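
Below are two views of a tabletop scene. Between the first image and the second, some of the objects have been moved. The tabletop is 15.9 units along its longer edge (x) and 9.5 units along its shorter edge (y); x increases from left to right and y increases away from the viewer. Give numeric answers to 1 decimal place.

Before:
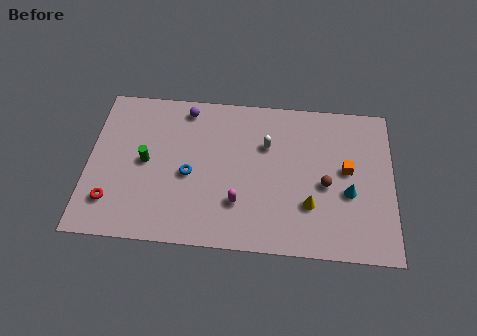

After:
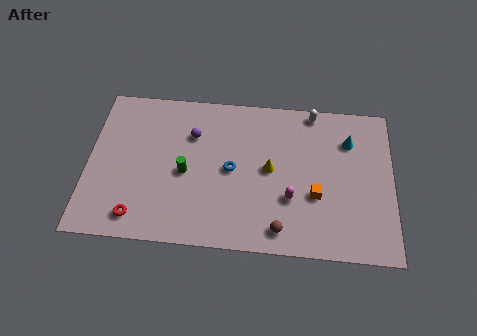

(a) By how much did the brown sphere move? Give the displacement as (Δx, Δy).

(-2.3, -2.9)

The brown sphere started near (12.4, 4.2) and ended near (10.1, 1.3).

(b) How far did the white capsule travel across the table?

3.3

The white capsule was near (9.3, 6.4) before and (11.7, 8.7) after, so it travelled √(2.4² + 2.3²) ≈ 3.3 units.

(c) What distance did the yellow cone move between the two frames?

2.9

The yellow cone moved from about (11.6, 2.9) to (9.5, 4.9), a distance of √(2.1² + 2.0²) ≈ 2.9.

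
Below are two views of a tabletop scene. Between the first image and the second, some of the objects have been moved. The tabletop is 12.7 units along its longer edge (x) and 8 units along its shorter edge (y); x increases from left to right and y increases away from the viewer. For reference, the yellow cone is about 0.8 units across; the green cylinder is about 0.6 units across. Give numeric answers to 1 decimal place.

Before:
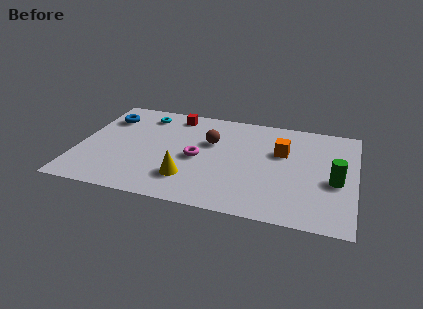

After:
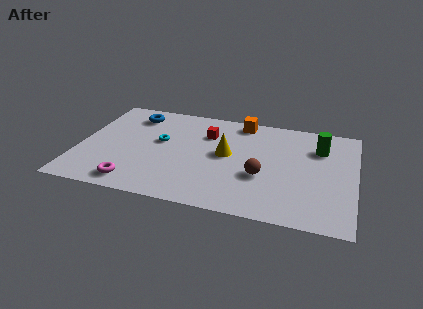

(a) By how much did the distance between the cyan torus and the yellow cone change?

-2.1

They were about 5.2 units apart before and 3.1 after — 2.1 units closer together.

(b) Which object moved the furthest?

the magenta torus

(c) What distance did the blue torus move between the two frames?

1.3

The blue torus was near (1.1, 6.0) before and (2.3, 6.5) after, so it travelled √(1.2² + 0.5²) ≈ 1.3 units.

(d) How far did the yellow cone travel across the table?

2.8

From (5.2, 2.0) to (6.8, 4.3), the yellow cone covered √(1.6² + 2.3²) ≈ 2.8 units.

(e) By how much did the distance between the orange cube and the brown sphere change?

+1.0

They were about 3.3 units apart before and 4.3 after — 1.0 units further apart.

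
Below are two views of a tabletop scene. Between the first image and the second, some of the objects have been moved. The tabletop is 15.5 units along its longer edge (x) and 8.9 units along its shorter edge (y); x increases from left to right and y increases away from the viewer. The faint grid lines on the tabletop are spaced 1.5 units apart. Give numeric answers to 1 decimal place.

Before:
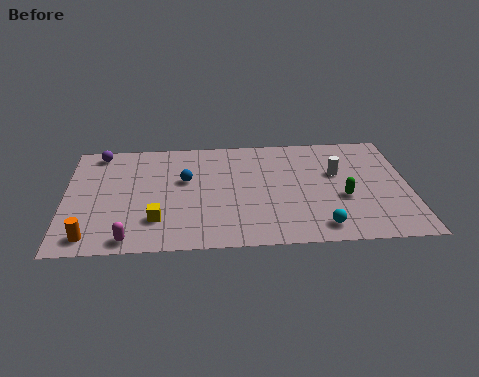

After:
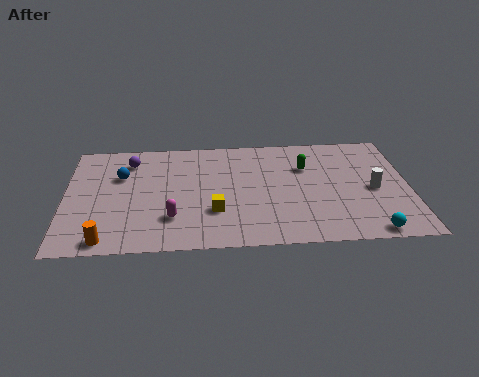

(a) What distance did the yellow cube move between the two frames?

2.6

The yellow cube moved from about (4.1, 2.3) to (6.7, 2.8), a distance of √(2.6² + 0.5²) ≈ 2.6.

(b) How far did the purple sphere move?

1.6

The purple sphere was near (1.5, 7.9) before and (2.9, 7.1) after, so it travelled √(1.4² + 0.8²) ≈ 1.6 units.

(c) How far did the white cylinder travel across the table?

2.1

From (12.3, 5.5) to (13.9, 4.1), the white cylinder covered √(1.6² + 1.4²) ≈ 2.1 units.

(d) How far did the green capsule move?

3.1

The green capsule was near (12.5, 3.5) before and (10.9, 6.1) after, so it travelled √(1.6² + 2.6²) ≈ 3.1 units.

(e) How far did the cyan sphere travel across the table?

2.3

The cyan sphere was near (11.4, 1.3) before and (13.6, 0.8) after, so it travelled √(2.2² + 0.5²) ≈ 2.3 units.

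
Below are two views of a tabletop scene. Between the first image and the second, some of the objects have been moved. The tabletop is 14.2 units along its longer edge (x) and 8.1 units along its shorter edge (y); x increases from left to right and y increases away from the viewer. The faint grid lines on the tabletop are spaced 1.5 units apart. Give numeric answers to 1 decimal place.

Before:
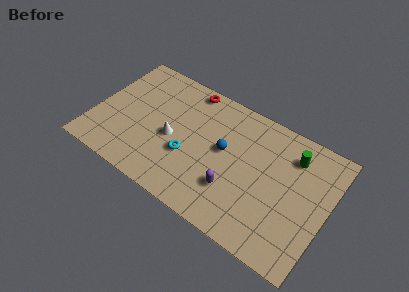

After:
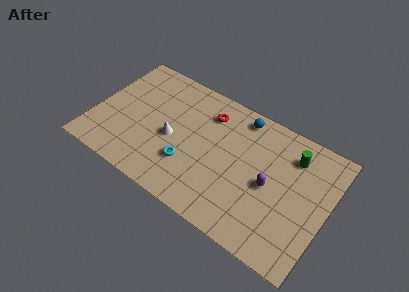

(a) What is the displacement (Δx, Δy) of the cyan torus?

(0.1, -0.5)

From the two frames, the cyan torus sits at roughly (5.9, 3.0) before and (6.0, 2.5) after.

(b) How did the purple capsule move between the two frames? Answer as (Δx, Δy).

(2.0, 1.4)

From the two frames, the purple capsule sits at roughly (8.8, 2.4) before and (10.8, 3.8) after.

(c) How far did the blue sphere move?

2.7

The blue sphere was near (7.9, 4.5) before and (8.5, 7.1) after, so it travelled √(0.6² + 2.6²) ≈ 2.7 units.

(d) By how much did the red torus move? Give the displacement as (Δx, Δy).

(1.4, -1.0)

From the two frames, the red torus sits at roughly (5.2, 7.3) before and (6.6, 6.3) after.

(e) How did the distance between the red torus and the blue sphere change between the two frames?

-1.8

Before: roughly 3.9 units apart; after: 2.1. That's 1.8 units closer together.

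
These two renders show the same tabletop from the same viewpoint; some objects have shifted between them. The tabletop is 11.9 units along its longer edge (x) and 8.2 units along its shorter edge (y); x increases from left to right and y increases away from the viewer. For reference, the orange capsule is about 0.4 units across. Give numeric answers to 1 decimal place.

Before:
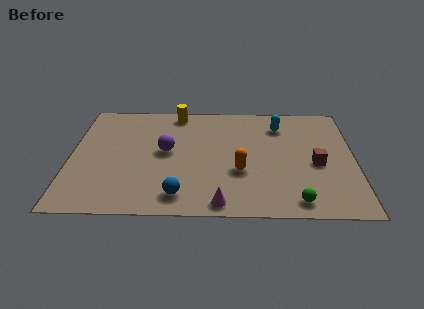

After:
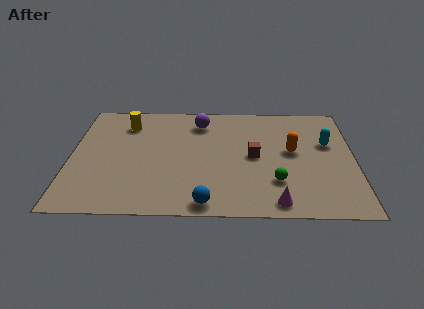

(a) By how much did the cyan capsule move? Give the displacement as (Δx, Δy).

(2.0, -1.3)

From the two frames, the cyan capsule sits at roughly (8.8, 6.4) before and (10.8, 5.1) after.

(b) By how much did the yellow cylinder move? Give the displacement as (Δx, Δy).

(-2.1, -0.9)

The yellow cylinder was at about (4.4, 7.3) and moved to about (2.3, 6.4).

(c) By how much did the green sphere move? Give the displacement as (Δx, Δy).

(-0.8, 1.3)

The green sphere was at about (9.4, 1.0) and moved to about (8.6, 2.3).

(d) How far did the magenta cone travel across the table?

2.3

From (6.3, 0.8) to (8.6, 0.9), the magenta cone covered √(2.3² + 0.1²) ≈ 2.3 units.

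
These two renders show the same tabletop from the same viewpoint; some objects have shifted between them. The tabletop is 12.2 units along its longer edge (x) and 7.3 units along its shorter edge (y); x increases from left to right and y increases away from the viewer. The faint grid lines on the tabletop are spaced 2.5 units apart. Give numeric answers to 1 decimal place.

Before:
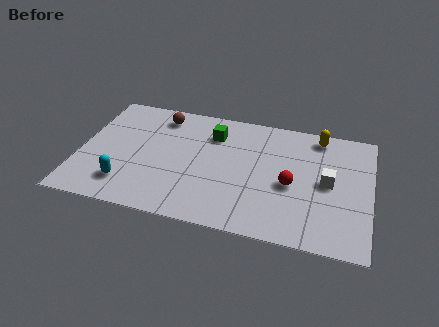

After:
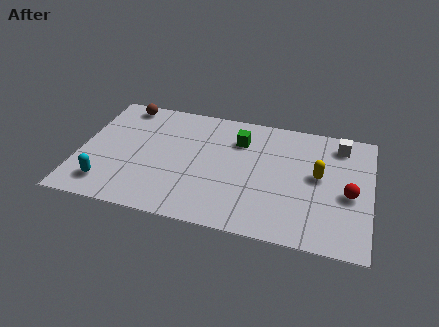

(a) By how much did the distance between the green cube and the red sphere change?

+1.1

Before: roughly 4.1 units apart; after: 5.2. That's 1.1 units further apart.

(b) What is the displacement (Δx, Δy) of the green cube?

(1.1, -0.1)

From the two frames, the green cube sits at roughly (5.5, 5.5) before and (6.6, 5.4) after.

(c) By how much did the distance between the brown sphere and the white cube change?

+1.6

The distance was about 7.6 in the first image and 9.2 in the second, so they moved 1.6 units further apart.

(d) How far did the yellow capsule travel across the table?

2.4

From (9.9, 6.4) to (10.0, 4.0), the yellow capsule covered √(0.1² + 2.4²) ≈ 2.4 units.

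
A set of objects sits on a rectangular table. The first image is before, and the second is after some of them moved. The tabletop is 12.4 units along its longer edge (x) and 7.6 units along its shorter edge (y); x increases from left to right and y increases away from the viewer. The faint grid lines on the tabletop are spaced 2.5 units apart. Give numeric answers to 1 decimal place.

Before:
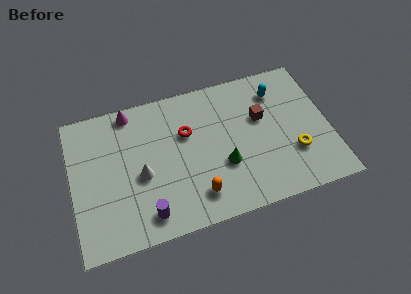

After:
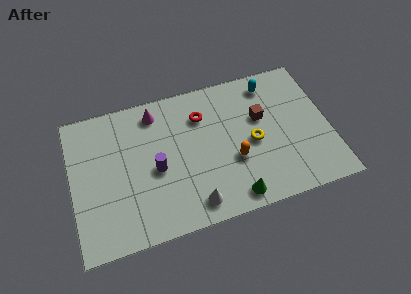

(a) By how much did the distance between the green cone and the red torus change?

+2.1

The distance was about 2.7 in the first image and 4.8 in the second, so they moved 2.1 units further apart.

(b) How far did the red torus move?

1.1

From (5.6, 4.9) to (6.4, 5.6), the red torus covered √(0.8² + 0.7²) ≈ 1.1 units.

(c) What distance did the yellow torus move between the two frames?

2.2

The yellow torus was near (10.6, 2.4) before and (8.7, 3.5) after, so it travelled √(1.9² + 1.1²) ≈ 2.2 units.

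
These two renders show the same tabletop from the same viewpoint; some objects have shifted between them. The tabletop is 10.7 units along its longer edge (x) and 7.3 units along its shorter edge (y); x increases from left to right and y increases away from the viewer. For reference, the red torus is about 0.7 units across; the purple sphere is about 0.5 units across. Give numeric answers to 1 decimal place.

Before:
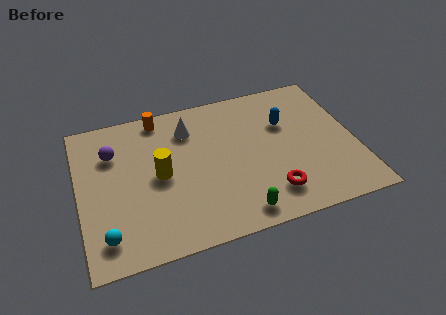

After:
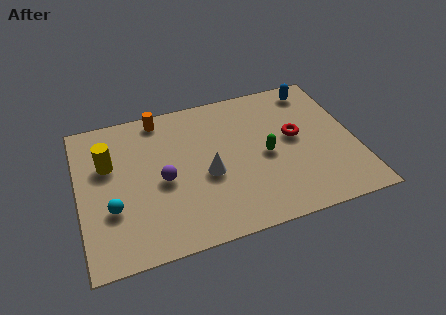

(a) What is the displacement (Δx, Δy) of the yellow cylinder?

(-1.9, 1.1)

The yellow cylinder started near (3.1, 3.6) and ended near (1.2, 4.7).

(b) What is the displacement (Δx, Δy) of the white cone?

(0.5, -2.5)

The white cone was at about (4.4, 5.6) and moved to about (4.9, 3.1).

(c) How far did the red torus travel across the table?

2.8

The red torus moved from about (7.2, 1.5) to (8.4, 4.0), a distance of √(1.2² + 2.5²) ≈ 2.8.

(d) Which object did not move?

the orange cylinder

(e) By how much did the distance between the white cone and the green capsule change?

-2.6

Before: roughly 4.9 units apart; after: 2.3. That's 2.6 units closer together.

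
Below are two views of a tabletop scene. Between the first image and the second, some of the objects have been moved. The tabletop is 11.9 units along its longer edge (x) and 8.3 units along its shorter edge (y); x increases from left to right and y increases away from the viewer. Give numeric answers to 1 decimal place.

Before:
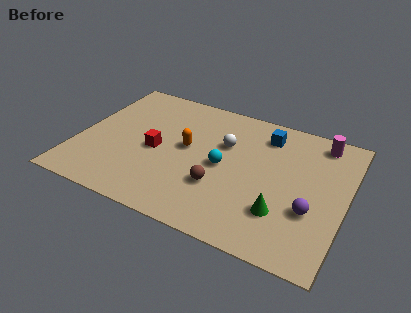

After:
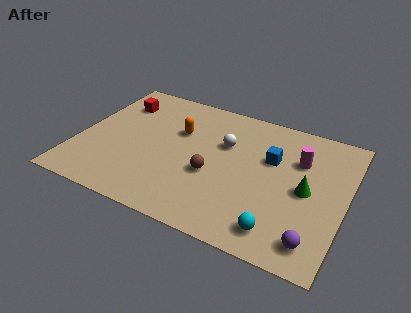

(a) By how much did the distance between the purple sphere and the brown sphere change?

+1.1

Before: roughly 4.0 units apart; after: 5.1. That's 1.1 units further apart.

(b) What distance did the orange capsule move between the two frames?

1.0

From (4.8, 4.5) to (4.3, 5.4), the orange capsule covered √(0.5² + 0.9²) ≈ 1.0 units.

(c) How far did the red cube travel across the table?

3.3

The red cube was near (3.5, 3.8) before and (1.4, 6.3) after, so it travelled √(2.1² + 2.5²) ≈ 3.3 units.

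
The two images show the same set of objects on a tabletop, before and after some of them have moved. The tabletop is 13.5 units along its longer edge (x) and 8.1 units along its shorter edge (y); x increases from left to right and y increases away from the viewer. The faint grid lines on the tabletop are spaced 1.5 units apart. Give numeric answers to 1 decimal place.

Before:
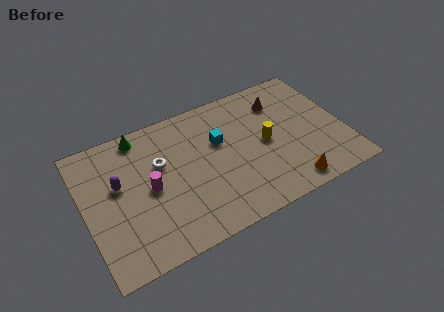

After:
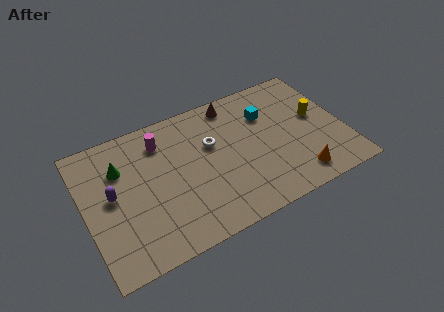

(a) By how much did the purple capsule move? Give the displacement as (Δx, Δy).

(-0.4, -0.5)

The purple capsule started near (1.8, 4.8) and ended near (1.4, 4.3).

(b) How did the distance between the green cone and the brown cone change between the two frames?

-1.1

The distance was about 7.4 in the first image and 6.3 in the second, so they moved 1.1 units closer together.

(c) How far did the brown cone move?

2.6

From (10.5, 6.2) to (8.1, 7.1), the brown cone covered √(2.4² + 0.9²) ≈ 2.6 units.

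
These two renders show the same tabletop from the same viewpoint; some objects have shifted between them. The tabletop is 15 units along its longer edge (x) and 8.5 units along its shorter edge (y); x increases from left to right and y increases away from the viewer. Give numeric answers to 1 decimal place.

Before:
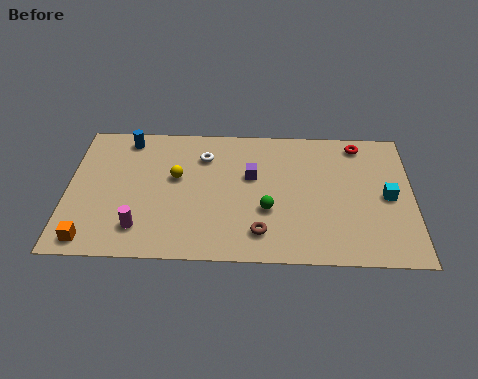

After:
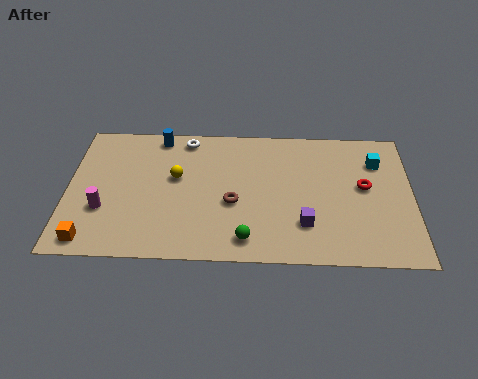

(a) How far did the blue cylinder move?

1.4

From (2.5, 7.4) to (3.9, 7.6), the blue cylinder covered √(1.4² + 0.2²) ≈ 1.4 units.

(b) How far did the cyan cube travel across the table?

2.2

The cyan cube moved from about (13.9, 4.1) to (13.5, 6.3), a distance of √(0.4² + 2.2²) ≈ 2.2.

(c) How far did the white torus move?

1.4

The white torus moved from about (5.9, 6.4) to (5.1, 7.5), a distance of √(0.8² + 1.1²) ≈ 1.4.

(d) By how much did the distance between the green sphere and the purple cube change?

+0.5

They were about 2.2 units apart before and 2.7 after — 0.5 units further apart.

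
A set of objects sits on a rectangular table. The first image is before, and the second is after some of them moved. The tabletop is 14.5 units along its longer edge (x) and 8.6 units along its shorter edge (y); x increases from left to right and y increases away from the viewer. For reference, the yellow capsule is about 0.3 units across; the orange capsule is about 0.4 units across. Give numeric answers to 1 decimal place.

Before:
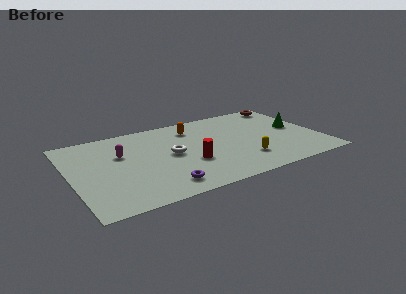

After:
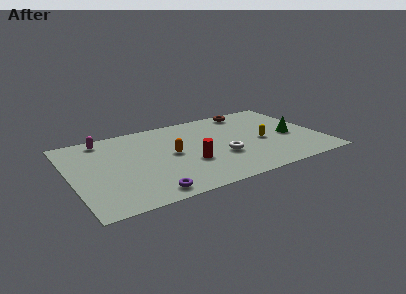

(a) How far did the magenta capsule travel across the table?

2.2

The magenta capsule moved from about (3.0, 5.5) to (2.2, 7.5), a distance of √(0.8² + 2.0²) ≈ 2.2.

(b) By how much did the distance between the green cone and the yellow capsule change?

-2.5

They were about 4.2 units apart before and 1.7 after — 2.5 units closer together.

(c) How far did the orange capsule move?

2.9

From (7.4, 6.8) to (5.8, 4.4), the orange capsule covered √(1.6² + 2.4²) ≈ 2.9 units.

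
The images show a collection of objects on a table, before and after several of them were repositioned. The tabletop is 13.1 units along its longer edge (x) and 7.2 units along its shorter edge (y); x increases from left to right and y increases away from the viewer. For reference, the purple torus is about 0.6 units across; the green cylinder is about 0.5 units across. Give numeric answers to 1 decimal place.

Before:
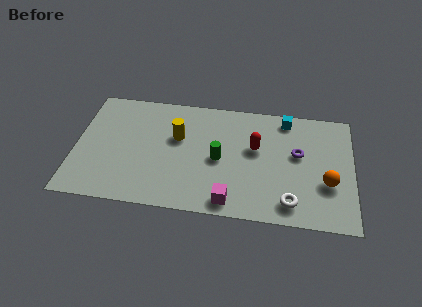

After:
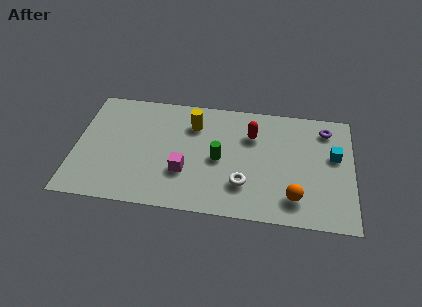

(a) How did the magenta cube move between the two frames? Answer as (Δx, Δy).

(-2.2, 1.5)

From the two frames, the magenta cube sits at roughly (7.4, 0.9) before and (5.2, 2.4) after.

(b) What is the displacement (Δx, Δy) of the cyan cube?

(2.3, -2.0)

The cyan cube was at about (9.9, 6.3) and moved to about (12.2, 4.3).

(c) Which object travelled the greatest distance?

the cyan cube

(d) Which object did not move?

the green cylinder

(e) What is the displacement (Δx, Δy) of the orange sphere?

(-1.5, -1.1)

From the two frames, the orange sphere sits at roughly (11.9, 2.6) before and (10.4, 1.5) after.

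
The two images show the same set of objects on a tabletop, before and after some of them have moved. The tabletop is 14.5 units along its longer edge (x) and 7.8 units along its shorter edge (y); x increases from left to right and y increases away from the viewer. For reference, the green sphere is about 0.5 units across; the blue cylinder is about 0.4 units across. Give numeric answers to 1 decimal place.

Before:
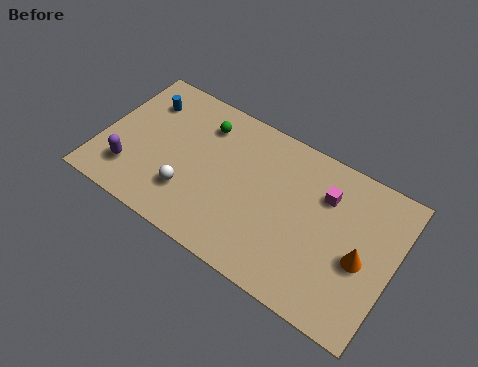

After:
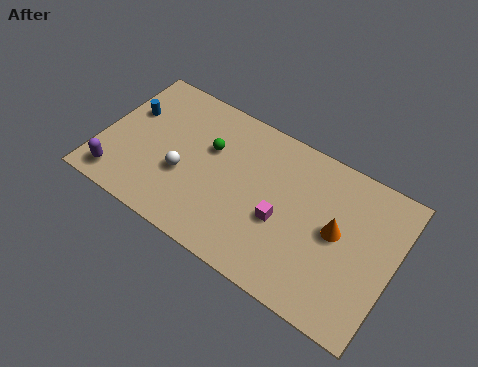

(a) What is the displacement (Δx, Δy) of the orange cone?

(-1.3, 0.7)

The orange cone started near (13.0, 3.4) and ended near (11.7, 4.1).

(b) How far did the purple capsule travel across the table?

0.9

From (1.7, 1.9) to (1.2, 1.2), the purple capsule covered √(0.5² + 0.7²) ≈ 0.9 units.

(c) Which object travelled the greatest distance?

the magenta cube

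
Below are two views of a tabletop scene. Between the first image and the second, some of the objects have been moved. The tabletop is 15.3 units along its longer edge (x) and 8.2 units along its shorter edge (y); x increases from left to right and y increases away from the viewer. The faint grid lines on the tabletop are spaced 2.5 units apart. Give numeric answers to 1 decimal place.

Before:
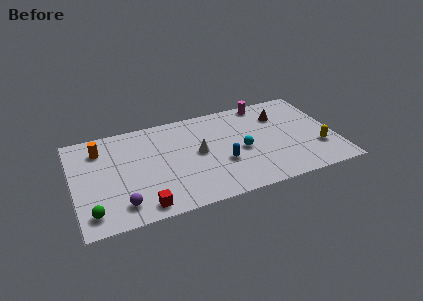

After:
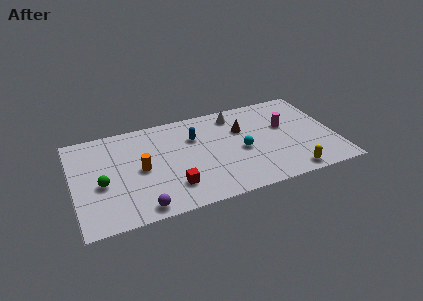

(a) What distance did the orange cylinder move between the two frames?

3.3

The orange cylinder was near (1.7, 6.4) before and (3.9, 4.0) after, so it travelled √(2.2² + 2.4²) ≈ 3.3 units.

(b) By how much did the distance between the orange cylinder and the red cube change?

-3.2

Before: roughly 5.8 units apart; after: 2.6. That's 3.2 units closer together.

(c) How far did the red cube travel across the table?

2.1

The red cube moved from about (3.8, 1.0) to (5.6, 2.0), a distance of √(1.8² + 1.0²) ≈ 2.1.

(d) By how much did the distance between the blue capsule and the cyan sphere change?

+1.9

The distance was about 1.4 in the first image and 3.3 in the second, so they moved 1.9 units further apart.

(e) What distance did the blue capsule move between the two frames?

3.0

The blue capsule moved from about (8.6, 3.0) to (7.2, 5.7), a distance of √(1.4² + 2.7²) ≈ 3.0.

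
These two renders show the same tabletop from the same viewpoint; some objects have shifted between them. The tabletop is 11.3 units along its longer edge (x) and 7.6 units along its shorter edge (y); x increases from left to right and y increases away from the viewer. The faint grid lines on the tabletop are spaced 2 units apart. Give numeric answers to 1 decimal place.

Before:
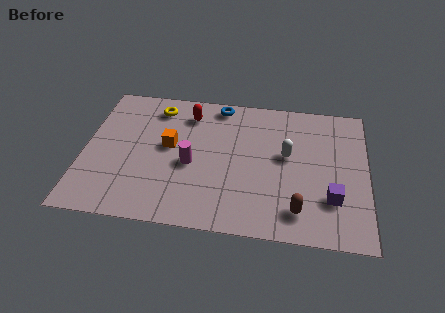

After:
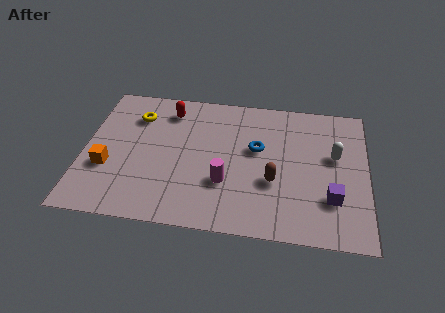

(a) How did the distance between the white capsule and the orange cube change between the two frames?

+4.5

Before: roughly 4.7 units apart; after: 9.2. That's 4.5 units further apart.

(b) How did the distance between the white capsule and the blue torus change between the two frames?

-0.7

They were about 3.8 units apart before and 3.1 after — 0.7 units closer together.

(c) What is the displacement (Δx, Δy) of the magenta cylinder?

(1.4, -0.8)

From the two frames, the magenta cylinder sits at roughly (4.3, 3.3) before and (5.7, 2.5) after.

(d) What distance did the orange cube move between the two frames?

2.8

The orange cube moved from about (3.4, 4.2) to (1.0, 2.7), a distance of √(2.4² + 1.5²) ≈ 2.8.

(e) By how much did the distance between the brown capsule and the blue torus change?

-4.5

Before: roughly 6.3 units apart; after: 1.8. That's 4.5 units closer together.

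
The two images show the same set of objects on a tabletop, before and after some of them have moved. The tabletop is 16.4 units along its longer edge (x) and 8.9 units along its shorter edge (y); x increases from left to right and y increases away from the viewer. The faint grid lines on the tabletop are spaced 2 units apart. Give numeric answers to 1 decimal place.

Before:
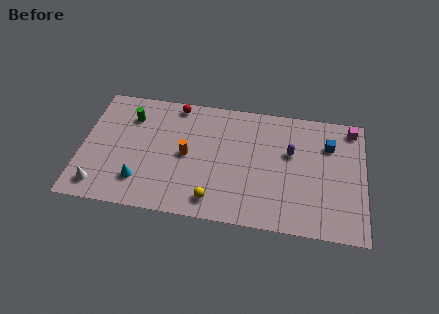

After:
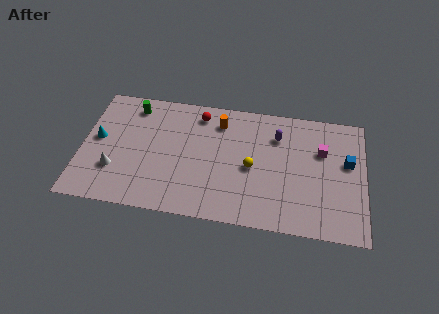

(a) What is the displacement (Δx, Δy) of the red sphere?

(1.4, -0.5)

From the two frames, the red sphere sits at roughly (5.3, 8.0) before and (6.7, 7.5) after.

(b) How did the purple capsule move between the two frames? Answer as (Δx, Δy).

(-0.8, 1.1)

The purple capsule started near (12.1, 5.5) and ended near (11.3, 6.6).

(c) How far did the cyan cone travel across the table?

3.7

From (3.5, 2.1) to (0.9, 4.8), the cyan cone covered √(2.6² + 2.7²) ≈ 3.7 units.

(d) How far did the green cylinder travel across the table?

0.8

The green cylinder moved from about (2.7, 6.7) to (2.8, 7.5), a distance of √(0.1² + 0.8²) ≈ 0.8.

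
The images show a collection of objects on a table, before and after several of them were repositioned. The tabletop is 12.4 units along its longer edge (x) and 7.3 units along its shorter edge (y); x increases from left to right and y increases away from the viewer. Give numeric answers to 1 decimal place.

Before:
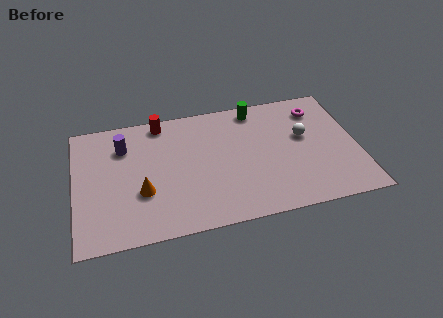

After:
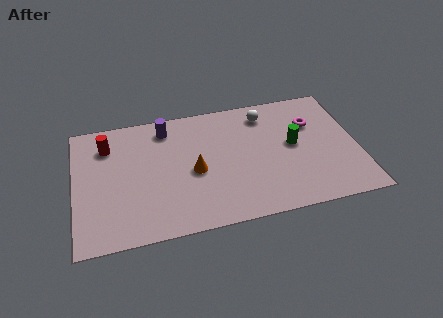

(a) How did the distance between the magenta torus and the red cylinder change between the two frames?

+2.1

They were about 6.9 units apart before and 9.0 after — 2.1 units further apart.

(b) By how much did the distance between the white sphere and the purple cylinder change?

-3.6

Before: roughly 8.0 units apart; after: 4.4. That's 3.6 units closer together.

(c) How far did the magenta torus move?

0.9

From (10.8, 5.8) to (10.5, 5.0), the magenta torus covered √(0.3² + 0.8²) ≈ 0.9 units.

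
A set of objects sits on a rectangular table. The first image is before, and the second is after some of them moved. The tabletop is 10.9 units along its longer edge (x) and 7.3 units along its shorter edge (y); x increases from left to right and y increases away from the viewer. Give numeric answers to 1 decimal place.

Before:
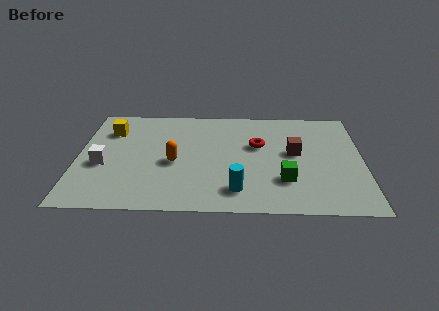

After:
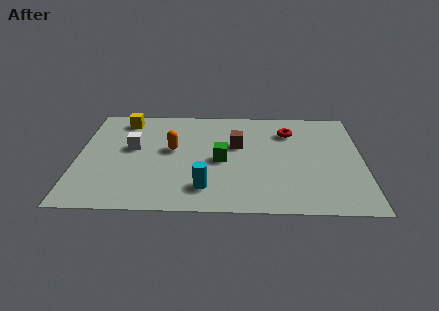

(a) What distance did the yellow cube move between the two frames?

0.9

The yellow cube was near (1.2, 5.4) before and (1.7, 6.2) after, so it travelled √(0.5² + 0.8²) ≈ 0.9 units.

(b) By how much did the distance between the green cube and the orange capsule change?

-2.3

They were about 4.3 units apart before and 2.0 after — 2.3 units closer together.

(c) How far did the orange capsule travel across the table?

0.9

The orange capsule was near (3.7, 3.2) before and (3.6, 4.1) after, so it travelled √(0.1² + 0.9²) ≈ 0.9 units.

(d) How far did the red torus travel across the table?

1.6

The red torus was near (6.9, 4.5) before and (8.1, 5.5) after, so it travelled √(1.2² + 1.0²) ≈ 1.6 units.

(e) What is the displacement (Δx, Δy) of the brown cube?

(-2.2, 0.5)

The brown cube was at about (8.3, 4.0) and moved to about (6.1, 4.5).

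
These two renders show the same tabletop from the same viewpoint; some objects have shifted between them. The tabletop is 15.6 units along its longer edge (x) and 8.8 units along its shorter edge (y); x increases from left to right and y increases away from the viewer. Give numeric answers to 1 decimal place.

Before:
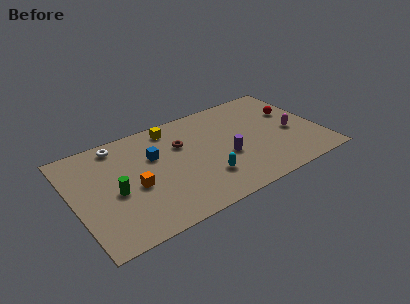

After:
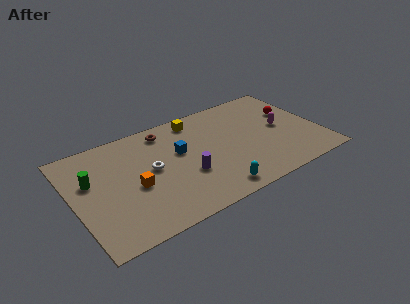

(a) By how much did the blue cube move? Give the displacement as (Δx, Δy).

(1.6, -0.4)

The blue cube was at about (5.2, 5.7) and moved to about (6.8, 5.3).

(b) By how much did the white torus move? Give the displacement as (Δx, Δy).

(1.7, -3.0)

The white torus was at about (3.2, 7.7) and moved to about (4.9, 4.7).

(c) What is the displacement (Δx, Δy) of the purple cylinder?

(-2.6, -0.3)

The purple cylinder was at about (9.5, 3.5) and moved to about (6.9, 3.2).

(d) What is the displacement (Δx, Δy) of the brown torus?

(-0.8, 1.6)

The brown torus started near (7.0, 5.9) and ended near (6.2, 7.5).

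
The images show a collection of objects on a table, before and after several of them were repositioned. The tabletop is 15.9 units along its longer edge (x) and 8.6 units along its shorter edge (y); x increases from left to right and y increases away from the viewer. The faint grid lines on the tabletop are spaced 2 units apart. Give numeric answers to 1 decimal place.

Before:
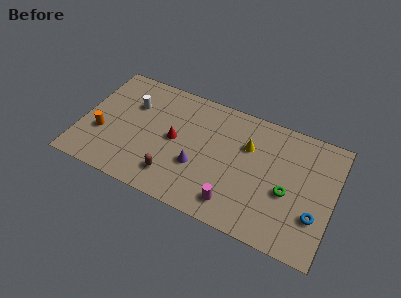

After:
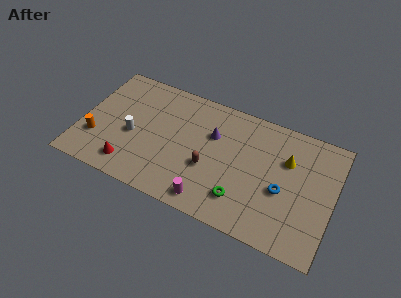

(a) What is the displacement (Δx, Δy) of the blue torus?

(-2.1, 0.9)

The blue torus was at about (14.9, 2.7) and moved to about (12.8, 3.6).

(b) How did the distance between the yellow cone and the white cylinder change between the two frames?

+2.4

They were about 7.4 units apart before and 9.8 after — 2.4 units further apart.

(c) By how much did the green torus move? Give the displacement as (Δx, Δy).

(-2.7, -1.6)

The green torus was at about (13.1, 3.6) and moved to about (10.4, 2.0).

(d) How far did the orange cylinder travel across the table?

0.6

The orange cylinder was near (1.4, 3.1) before and (1.1, 2.6) after, so it travelled √(0.3² + 0.5²) ≈ 0.6 units.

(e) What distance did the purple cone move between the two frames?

2.7

The purple cone moved from about (7.5, 3.1) to (8.2, 5.7), a distance of √(0.7² + 2.6²) ≈ 2.7.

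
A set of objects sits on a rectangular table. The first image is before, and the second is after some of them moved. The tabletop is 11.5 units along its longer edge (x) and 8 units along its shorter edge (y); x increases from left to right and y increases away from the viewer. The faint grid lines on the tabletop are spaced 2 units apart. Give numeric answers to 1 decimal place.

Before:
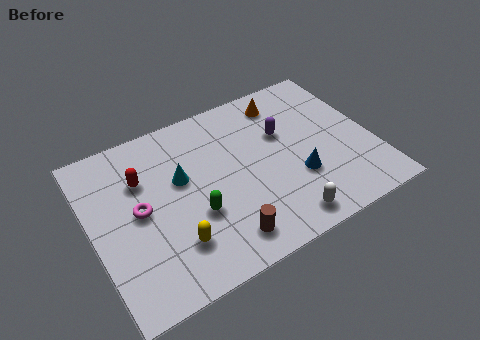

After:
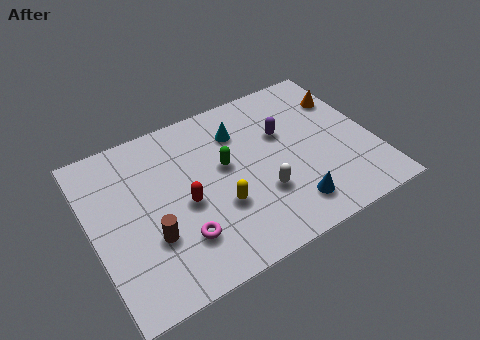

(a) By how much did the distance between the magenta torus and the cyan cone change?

+3.0

They were about 1.9 units apart before and 4.9 after — 3.0 units further apart.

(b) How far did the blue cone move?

1.3

From (8.2, 2.7) to (7.7, 1.5), the blue cone covered √(0.5² + 1.2²) ≈ 1.3 units.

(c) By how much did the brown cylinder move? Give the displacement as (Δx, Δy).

(-2.7, 1.4)

The brown cylinder started near (4.9, 1.3) and ended near (2.2, 2.7).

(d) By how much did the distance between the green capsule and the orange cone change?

-0.4

They were about 5.7 units apart before and 5.3 after — 0.4 units closer together.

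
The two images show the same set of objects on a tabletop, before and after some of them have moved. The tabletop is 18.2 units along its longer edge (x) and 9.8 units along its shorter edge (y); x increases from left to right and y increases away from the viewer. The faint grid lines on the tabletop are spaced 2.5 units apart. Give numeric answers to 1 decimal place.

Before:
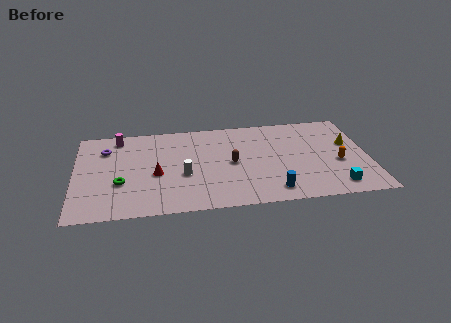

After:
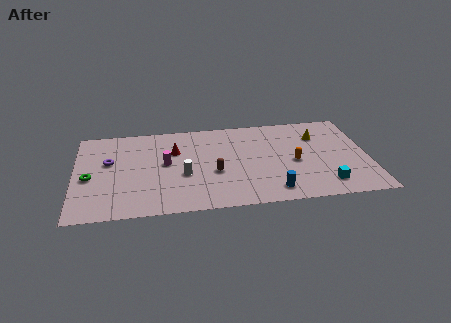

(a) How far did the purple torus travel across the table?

1.4

The purple torus was near (1.9, 7.3) before and (2.1, 5.9) after, so it travelled √(0.2² + 1.4²) ≈ 1.4 units.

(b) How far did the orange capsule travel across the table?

2.7

The orange capsule moved from about (16.3, 4.0) to (13.6, 4.4), a distance of √(2.7² + 0.4²) ≈ 2.7.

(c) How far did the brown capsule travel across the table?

1.4

From (9.7, 4.8) to (8.6, 3.9), the brown capsule covered √(1.1² + 0.9²) ≈ 1.4 units.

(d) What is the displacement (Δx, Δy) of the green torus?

(-1.9, 0.8)

The green torus started near (2.8, 3.5) and ended near (0.9, 4.3).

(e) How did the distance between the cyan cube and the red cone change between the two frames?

-0.9

Before: roughly 11.3 units apart; after: 10.4. That's 0.9 units closer together.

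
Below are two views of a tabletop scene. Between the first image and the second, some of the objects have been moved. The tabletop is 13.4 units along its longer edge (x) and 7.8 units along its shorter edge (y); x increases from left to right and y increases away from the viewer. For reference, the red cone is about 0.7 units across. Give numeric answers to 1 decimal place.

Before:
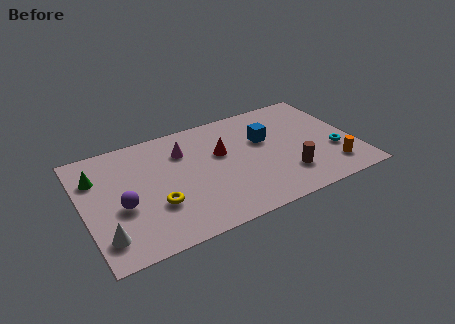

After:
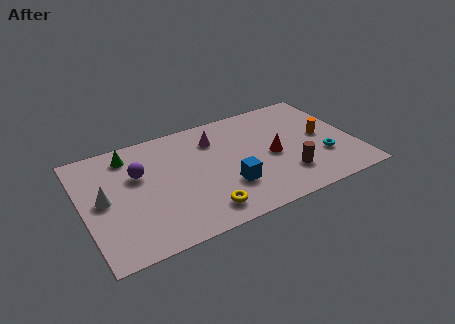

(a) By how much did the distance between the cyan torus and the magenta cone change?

-1.8

The distance was about 7.8 in the first image and 6.0 in the second, so they moved 1.8 units closer together.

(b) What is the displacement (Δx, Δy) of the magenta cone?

(1.6, 0.2)

The magenta cone started near (5.1, 5.7) and ended near (6.7, 5.9).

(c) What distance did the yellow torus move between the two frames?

2.5

The yellow torus moved from about (3.4, 2.6) to (5.5, 1.3), a distance of √(2.1² + 1.3²) ≈ 2.5.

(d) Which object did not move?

the brown cylinder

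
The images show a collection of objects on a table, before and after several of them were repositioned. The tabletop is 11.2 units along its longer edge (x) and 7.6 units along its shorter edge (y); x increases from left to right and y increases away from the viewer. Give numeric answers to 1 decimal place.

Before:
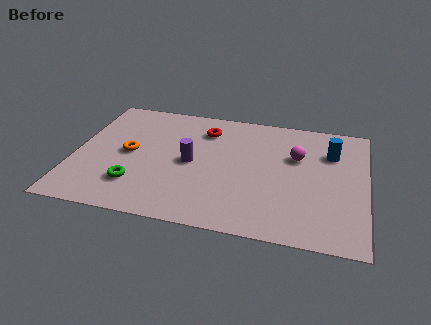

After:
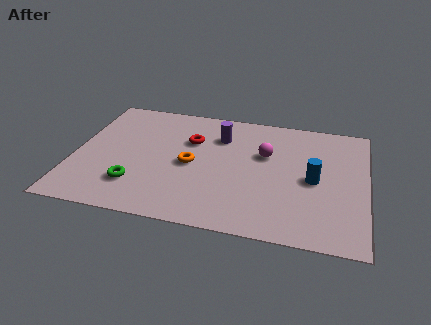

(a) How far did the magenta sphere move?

1.2

The magenta sphere moved from about (8.5, 4.9) to (7.3, 4.8), a distance of √(1.2² + 0.1²) ≈ 1.2.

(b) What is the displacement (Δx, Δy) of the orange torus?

(2.4, -0.2)

From the two frames, the orange torus sits at roughly (2.1, 3.8) before and (4.5, 3.6) after.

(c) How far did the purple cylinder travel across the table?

2.1

From (4.5, 3.7) to (5.5, 5.6), the purple cylinder covered √(1.0² + 1.9²) ≈ 2.1 units.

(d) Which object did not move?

the green torus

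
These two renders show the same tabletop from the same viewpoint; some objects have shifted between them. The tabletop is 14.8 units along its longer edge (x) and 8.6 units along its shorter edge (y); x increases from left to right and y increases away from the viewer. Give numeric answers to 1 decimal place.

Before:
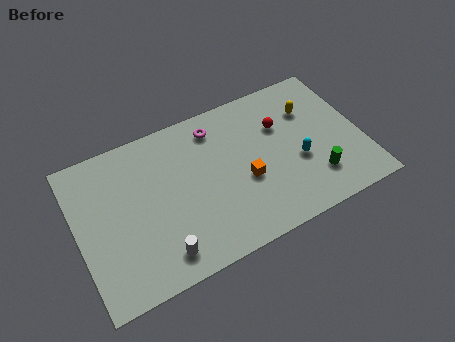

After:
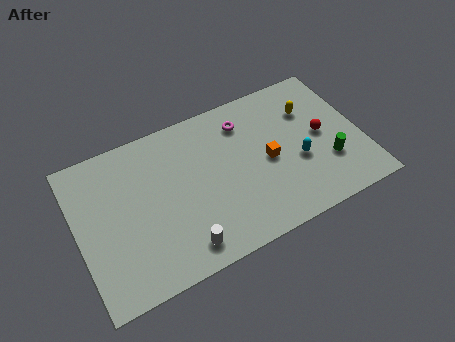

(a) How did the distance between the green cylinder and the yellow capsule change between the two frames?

-0.6

The distance was about 4.0 in the first image and 3.4 in the second, so they moved 0.6 units closer together.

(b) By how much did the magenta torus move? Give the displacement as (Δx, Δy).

(1.5, -0.3)

From the two frames, the magenta torus sits at roughly (7.5, 7.1) before and (9.0, 6.8) after.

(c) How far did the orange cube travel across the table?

1.4

The orange cube was near (8.6, 3.5) before and (9.9, 4.1) after, so it travelled √(1.3² + 0.6²) ≈ 1.4 units.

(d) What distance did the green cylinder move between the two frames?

1.0

The green cylinder was near (12.1, 2.1) before and (12.9, 2.7) after, so it travelled √(0.8² + 0.6²) ≈ 1.0 units.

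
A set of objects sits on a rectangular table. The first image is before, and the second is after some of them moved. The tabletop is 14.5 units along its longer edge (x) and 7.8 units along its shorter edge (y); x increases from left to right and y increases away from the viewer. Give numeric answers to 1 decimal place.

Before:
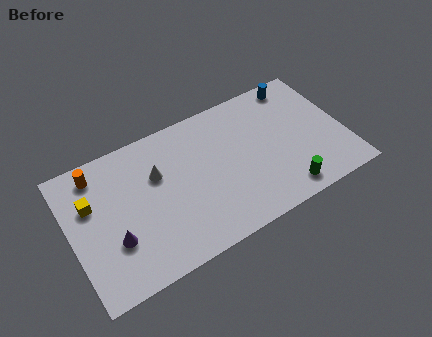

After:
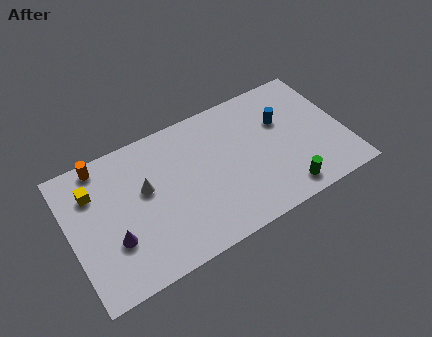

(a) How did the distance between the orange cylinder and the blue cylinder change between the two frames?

-1.2

The distance was about 10.8 in the first image and 9.6 in the second, so they moved 1.2 units closer together.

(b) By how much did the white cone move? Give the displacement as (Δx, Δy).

(-0.7, -0.5)

The white cone was at about (4.7, 5.1) and moved to about (4.0, 4.6).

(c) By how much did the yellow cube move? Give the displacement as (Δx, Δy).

(0.2, 0.6)

The yellow cube started near (1.2, 5.1) and ended near (1.4, 5.7).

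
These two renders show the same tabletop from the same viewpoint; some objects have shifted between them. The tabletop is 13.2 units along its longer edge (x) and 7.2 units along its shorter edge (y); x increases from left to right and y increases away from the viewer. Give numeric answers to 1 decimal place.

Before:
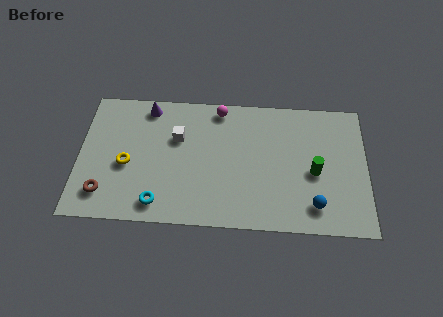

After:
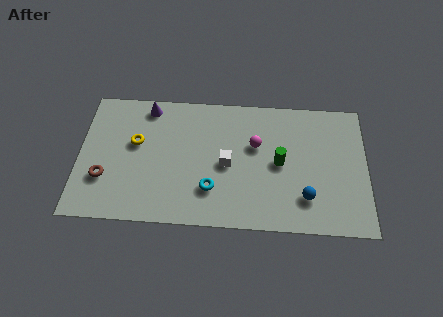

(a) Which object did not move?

the purple cone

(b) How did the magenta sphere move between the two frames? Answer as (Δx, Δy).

(1.7, -1.9)

The magenta sphere was at about (6.4, 6.4) and moved to about (8.1, 4.5).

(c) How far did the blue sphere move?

0.6

From (10.8, 1.4) to (10.4, 1.8), the blue sphere covered √(0.4² + 0.4²) ≈ 0.6 units.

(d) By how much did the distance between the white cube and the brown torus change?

+1.1

Before: roughly 4.6 units apart; after: 5.7. That's 1.1 units further apart.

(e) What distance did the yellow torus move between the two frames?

1.3

The yellow torus moved from about (2.2, 3.1) to (2.6, 4.3), a distance of √(0.4² + 1.2²) ≈ 1.3.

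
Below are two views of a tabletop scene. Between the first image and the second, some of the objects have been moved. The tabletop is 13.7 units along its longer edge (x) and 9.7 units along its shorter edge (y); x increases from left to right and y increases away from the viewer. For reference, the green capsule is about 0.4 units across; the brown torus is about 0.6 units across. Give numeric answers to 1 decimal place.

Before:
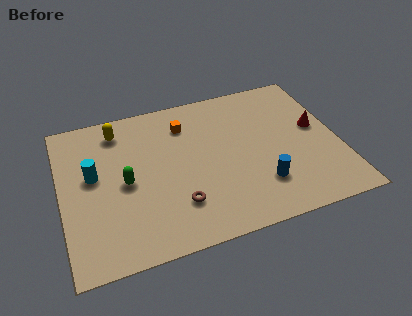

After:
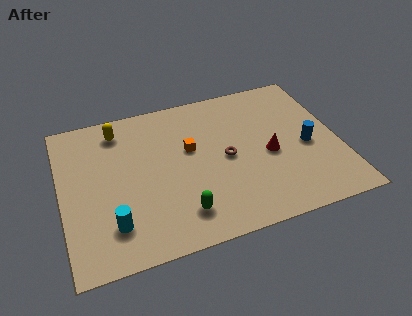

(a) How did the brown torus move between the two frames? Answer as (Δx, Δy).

(2.6, 2.2)

From the two frames, the brown torus sits at roughly (5.5, 2.5) before and (8.1, 4.7) after.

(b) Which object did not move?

the yellow capsule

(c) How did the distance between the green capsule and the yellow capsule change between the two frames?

+3.2

Before: roughly 3.5 units apart; after: 6.7. That's 3.2 units further apart.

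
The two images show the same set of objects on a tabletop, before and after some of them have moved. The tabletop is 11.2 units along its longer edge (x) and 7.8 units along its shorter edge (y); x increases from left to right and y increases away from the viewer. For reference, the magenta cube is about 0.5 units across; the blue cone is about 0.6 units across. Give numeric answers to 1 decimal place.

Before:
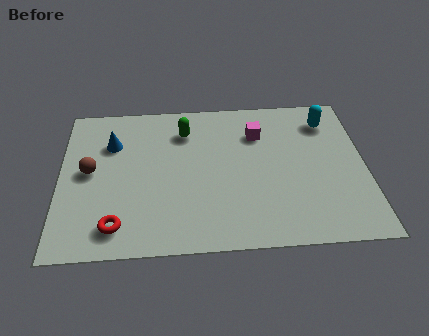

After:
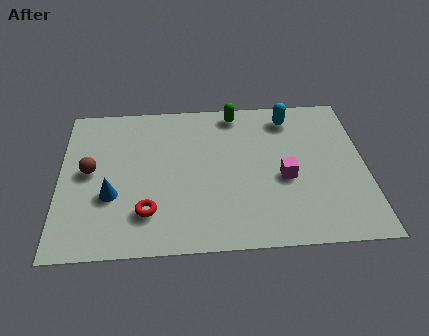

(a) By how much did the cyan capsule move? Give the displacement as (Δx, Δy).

(-1.4, 0.3)

The cyan capsule started near (9.9, 6.2) and ended near (8.5, 6.5).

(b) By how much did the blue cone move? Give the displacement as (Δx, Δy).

(0.0, -2.7)

From the two frames, the blue cone sits at roughly (1.9, 5.5) before and (1.9, 2.8) after.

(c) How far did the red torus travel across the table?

1.3

From (2.1, 1.3) to (3.2, 1.9), the red torus covered √(1.1² + 0.6²) ≈ 1.3 units.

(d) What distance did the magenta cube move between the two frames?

2.6

The magenta cube moved from about (7.3, 5.7) to (8.2, 3.3), a distance of √(0.9² + 2.4²) ≈ 2.6.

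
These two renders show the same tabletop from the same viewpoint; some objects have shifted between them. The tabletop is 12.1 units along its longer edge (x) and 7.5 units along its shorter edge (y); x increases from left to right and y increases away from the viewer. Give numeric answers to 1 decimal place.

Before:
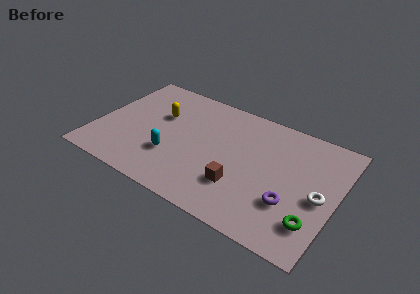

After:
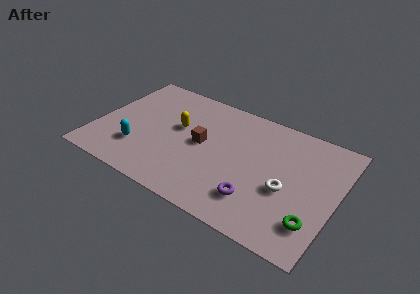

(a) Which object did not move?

the green torus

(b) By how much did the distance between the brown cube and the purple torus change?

+1.2

Before: roughly 2.5 units apart; after: 3.7. That's 1.2 units further apart.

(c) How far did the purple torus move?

1.7

The purple torus was near (10.0, 2.4) before and (8.4, 1.8) after, so it travelled √(1.6² + 0.6²) ≈ 1.7 units.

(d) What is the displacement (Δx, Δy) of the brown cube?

(-2.2, 1.7)

The brown cube was at about (7.5, 2.2) and moved to about (5.3, 3.9).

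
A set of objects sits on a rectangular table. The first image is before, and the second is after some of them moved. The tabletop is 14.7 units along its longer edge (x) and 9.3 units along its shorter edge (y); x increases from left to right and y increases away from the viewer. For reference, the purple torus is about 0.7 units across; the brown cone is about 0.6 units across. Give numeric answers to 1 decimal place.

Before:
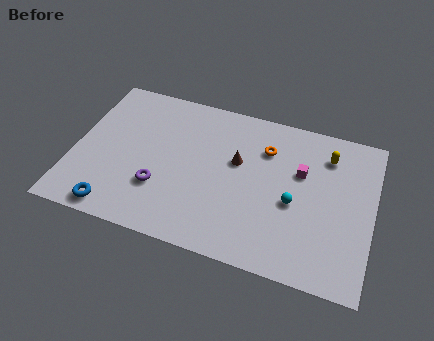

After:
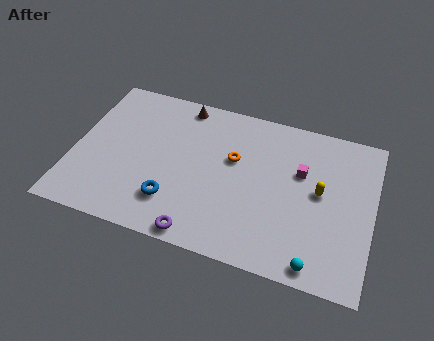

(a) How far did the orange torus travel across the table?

1.9

The orange torus was near (9.3, 6.8) before and (7.8, 5.7) after, so it travelled √(1.5² + 1.1²) ≈ 1.9 units.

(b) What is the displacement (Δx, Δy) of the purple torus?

(2.2, -2.1)

The purple torus started near (4.4, 2.9) and ended near (6.6, 0.8).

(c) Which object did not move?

the magenta cube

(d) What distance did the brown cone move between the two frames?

4.0

From (8.0, 5.6) to (5.0, 8.3), the brown cone covered √(3.0² + 2.7²) ≈ 4.0 units.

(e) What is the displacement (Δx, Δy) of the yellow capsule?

(-0.2, -2.3)

The yellow capsule was at about (12.3, 7.3) and moved to about (12.1, 5.0).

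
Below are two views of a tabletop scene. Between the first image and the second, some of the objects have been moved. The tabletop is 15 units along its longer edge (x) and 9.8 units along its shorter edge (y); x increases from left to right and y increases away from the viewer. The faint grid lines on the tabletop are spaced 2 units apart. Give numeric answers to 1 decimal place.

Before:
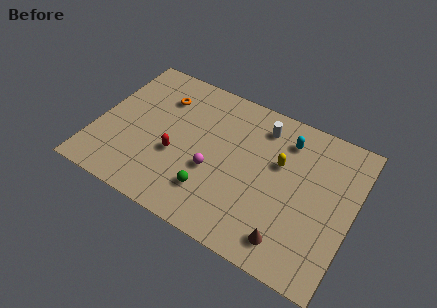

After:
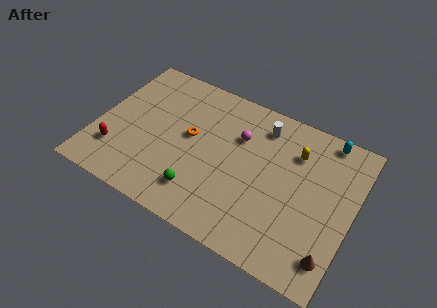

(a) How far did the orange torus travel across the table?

2.8

From (3.4, 7.3) to (5.4, 5.4), the orange torus covered √(2.0² + 1.9²) ≈ 2.8 units.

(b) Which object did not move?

the white cylinder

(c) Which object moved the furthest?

the red capsule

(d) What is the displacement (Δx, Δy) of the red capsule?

(-3.4, -1.3)

From the two frames, the red capsule sits at roughly (4.8, 3.8) before and (1.4, 2.5) after.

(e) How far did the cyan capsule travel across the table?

2.5

From (10.8, 7.8) to (13.0, 8.9), the cyan capsule covered √(2.2² + 1.1²) ≈ 2.5 units.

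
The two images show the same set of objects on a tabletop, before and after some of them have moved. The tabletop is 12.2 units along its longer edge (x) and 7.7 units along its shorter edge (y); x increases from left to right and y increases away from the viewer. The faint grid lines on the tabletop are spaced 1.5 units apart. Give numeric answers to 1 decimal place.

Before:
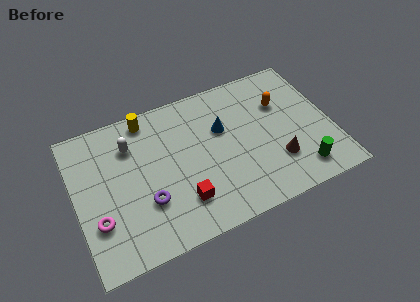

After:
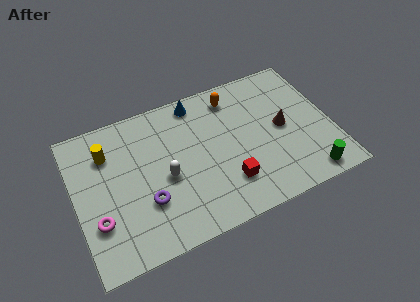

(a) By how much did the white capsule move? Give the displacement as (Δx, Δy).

(1.4, -2.3)

The white capsule started near (2.8, 5.7) and ended near (4.2, 3.4).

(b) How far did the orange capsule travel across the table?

2.5

The orange capsule was near (10.0, 5.2) before and (7.8, 6.4) after, so it travelled √(2.2² + 1.2²) ≈ 2.5 units.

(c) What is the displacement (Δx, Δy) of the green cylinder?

(0.3, -0.4)

The green cylinder was at about (10.4, 1.3) and moved to about (10.7, 0.9).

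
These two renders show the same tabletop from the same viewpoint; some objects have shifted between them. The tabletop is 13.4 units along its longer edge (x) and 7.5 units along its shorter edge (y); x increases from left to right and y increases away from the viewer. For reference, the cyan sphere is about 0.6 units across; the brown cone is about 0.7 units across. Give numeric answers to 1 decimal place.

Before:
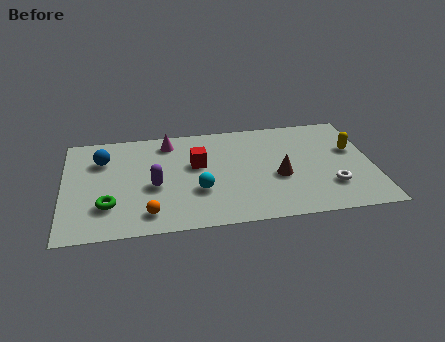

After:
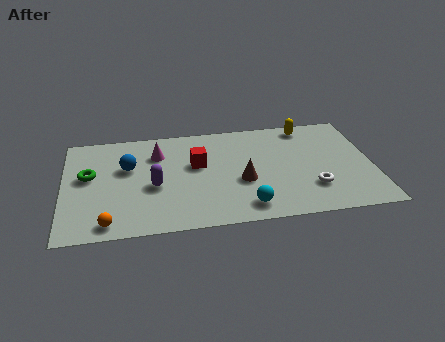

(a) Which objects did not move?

the red cube and the purple capsule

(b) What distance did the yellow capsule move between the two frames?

2.8

From (12.6, 4.6) to (10.7, 6.6), the yellow capsule covered √(1.9² + 2.0²) ≈ 2.8 units.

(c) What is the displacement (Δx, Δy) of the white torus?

(-0.8, 0.0)

The white torus started near (11.5, 2.1) and ended near (10.7, 2.1).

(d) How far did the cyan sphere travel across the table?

2.4

From (5.8, 2.6) to (7.8, 1.2), the cyan sphere covered √(2.0² + 1.4²) ≈ 2.4 units.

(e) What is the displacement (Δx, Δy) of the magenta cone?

(-0.5, -0.8)

From the two frames, the magenta cone sits at roughly (4.6, 6.3) before and (4.1, 5.5) after.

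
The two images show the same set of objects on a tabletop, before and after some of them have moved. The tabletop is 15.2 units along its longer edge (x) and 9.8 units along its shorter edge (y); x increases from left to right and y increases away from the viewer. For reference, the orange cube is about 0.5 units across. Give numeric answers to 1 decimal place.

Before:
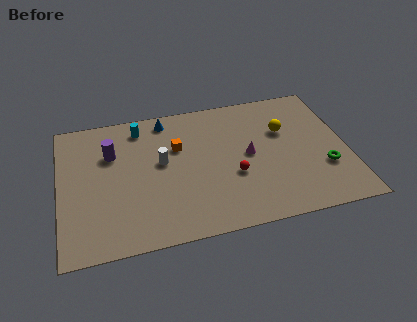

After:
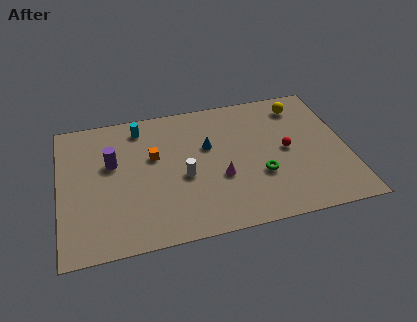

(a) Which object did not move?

the cyan cylinder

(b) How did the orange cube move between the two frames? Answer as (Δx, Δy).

(-1.3, -0.4)

From the two frames, the orange cube sits at roughly (6.3, 6.4) before and (5.0, 6.0) after.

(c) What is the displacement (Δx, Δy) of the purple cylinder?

(0.0, -0.7)

From the two frames, the purple cylinder sits at roughly (2.8, 6.7) before and (2.8, 6.0) after.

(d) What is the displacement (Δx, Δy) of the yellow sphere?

(1.0, 1.7)

The yellow sphere was at about (12.0, 6.4) and moved to about (13.0, 8.1).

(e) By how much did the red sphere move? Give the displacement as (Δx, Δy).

(2.9, 1.2)

The red sphere started near (9.1, 3.7) and ended near (12.0, 4.9).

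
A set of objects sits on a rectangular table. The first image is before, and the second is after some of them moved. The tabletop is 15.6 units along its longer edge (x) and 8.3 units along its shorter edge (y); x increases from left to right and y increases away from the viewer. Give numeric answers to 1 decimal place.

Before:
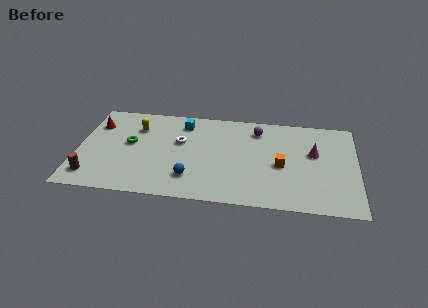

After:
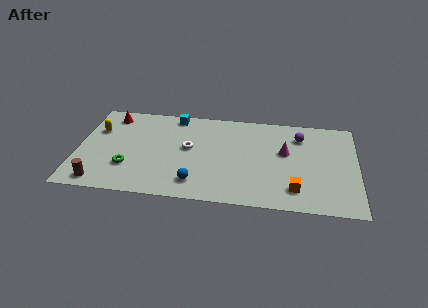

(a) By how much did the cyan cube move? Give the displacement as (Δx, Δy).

(-0.5, 0.6)

The cyan cube was at about (5.8, 6.8) and moved to about (5.3, 7.4).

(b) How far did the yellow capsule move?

2.3

The yellow capsule was near (3.2, 6.1) before and (1.0, 5.6) after, so it travelled √(2.2² + 0.5²) ≈ 2.3 units.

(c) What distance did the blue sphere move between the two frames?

0.5

The blue sphere was near (6.4, 2.0) before and (6.7, 1.6) after, so it travelled √(0.3² + 0.4²) ≈ 0.5 units.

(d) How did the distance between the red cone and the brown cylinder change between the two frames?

+1.4

They were about 4.6 units apart before and 6.0 after — 1.4 units further apart.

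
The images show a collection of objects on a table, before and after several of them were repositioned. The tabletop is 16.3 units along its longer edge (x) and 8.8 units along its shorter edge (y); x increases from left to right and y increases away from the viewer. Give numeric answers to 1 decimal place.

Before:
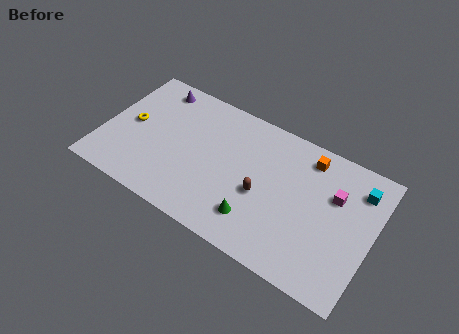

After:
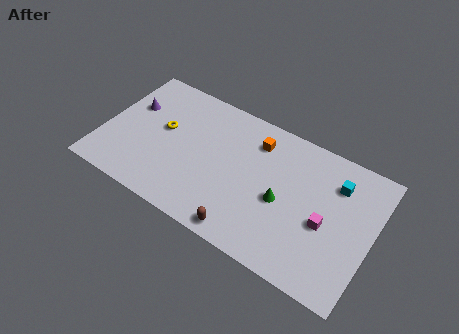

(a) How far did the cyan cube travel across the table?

1.3

From (15.2, 6.9) to (13.9, 6.6), the cyan cube covered √(1.3² + 0.3²) ≈ 1.3 units.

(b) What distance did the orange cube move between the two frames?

3.1

The orange cube was near (12.1, 7.4) before and (9.0, 6.9) after, so it travelled √(3.1² + 0.5²) ≈ 3.1 units.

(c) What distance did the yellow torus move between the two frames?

2.0

From (1.6, 4.5) to (3.5, 5.0), the yellow torus covered √(1.9² + 0.5²) ≈ 2.0 units.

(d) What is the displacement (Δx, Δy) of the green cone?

(1.3, 1.9)

From the two frames, the green cone sits at roughly (9.7, 2.0) before and (11.0, 3.9) after.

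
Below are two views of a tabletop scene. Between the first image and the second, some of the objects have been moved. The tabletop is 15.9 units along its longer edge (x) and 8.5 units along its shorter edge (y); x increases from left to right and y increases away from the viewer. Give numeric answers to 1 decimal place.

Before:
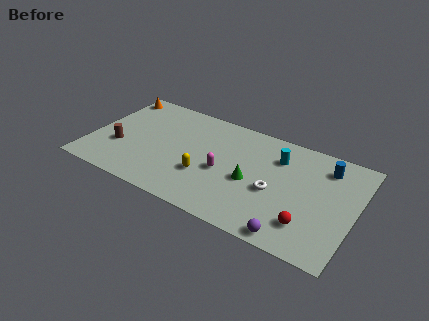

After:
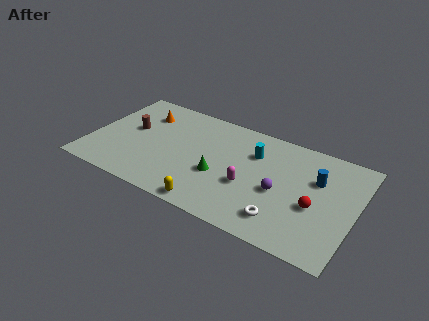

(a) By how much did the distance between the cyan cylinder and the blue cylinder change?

+1.0

They were about 2.8 units apart before and 3.8 after — 1.0 units further apart.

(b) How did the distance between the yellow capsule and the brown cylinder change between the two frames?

+1.5

They were about 5.3 units apart before and 6.8 after — 1.5 units further apart.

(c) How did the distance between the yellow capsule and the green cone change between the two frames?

-0.3

The distance was about 2.8 in the first image and 2.5 in the second, so they moved 0.3 units closer together.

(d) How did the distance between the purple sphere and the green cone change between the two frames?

-0.4

The distance was about 4.0 in the first image and 3.6 in the second, so they moved 0.4 units closer together.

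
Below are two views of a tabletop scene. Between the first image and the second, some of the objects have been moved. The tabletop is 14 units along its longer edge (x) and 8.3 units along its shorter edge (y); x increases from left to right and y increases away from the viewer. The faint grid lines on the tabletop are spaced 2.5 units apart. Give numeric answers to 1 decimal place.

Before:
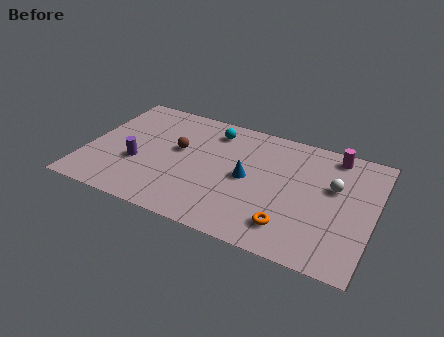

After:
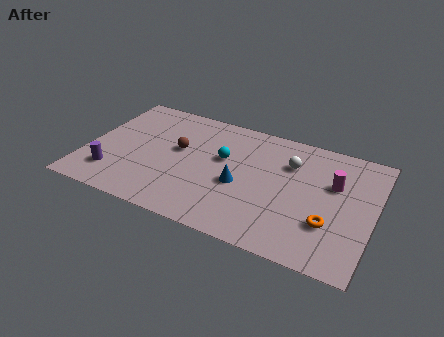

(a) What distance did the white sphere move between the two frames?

2.3

From (12.0, 5.1) to (9.8, 5.9), the white sphere covered √(2.2² + 0.8²) ≈ 2.3 units.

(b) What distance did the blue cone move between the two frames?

0.7

From (7.9, 4.1) to (7.6, 3.5), the blue cone covered √(0.3² + 0.6²) ≈ 0.7 units.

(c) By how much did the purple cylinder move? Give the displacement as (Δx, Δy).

(-1.1, -1.2)

From the two frames, the purple cylinder sits at roughly (2.6, 3.1) before and (1.5, 1.9) after.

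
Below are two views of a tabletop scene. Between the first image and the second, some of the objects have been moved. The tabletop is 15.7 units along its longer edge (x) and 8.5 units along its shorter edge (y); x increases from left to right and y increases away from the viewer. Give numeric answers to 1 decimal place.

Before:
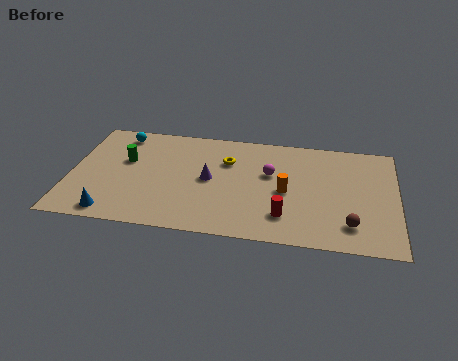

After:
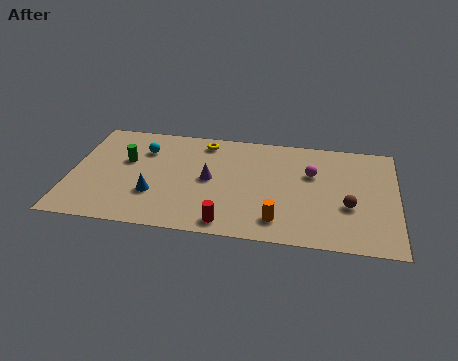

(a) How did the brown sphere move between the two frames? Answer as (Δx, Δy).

(-0.1, 1.4)

The brown sphere started near (13.5, 1.8) and ended near (13.4, 3.2).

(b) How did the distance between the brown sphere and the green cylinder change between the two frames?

-0.4

The distance was about 11.4 in the first image and 11.0 in the second, so they moved 0.4 units closer together.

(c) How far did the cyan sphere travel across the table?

1.6

From (2.2, 7.3) to (3.4, 6.2), the cyan sphere covered √(1.2² + 1.1²) ≈ 1.6 units.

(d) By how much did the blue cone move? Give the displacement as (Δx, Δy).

(1.9, 1.7)

From the two frames, the blue cone sits at roughly (2.2, 1.0) before and (4.1, 2.7) after.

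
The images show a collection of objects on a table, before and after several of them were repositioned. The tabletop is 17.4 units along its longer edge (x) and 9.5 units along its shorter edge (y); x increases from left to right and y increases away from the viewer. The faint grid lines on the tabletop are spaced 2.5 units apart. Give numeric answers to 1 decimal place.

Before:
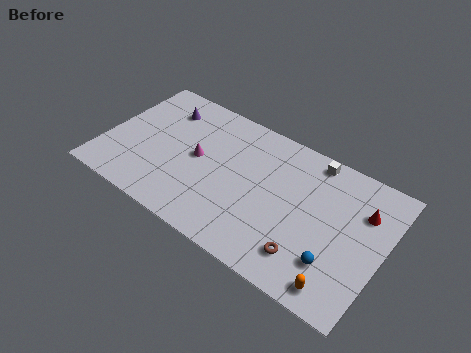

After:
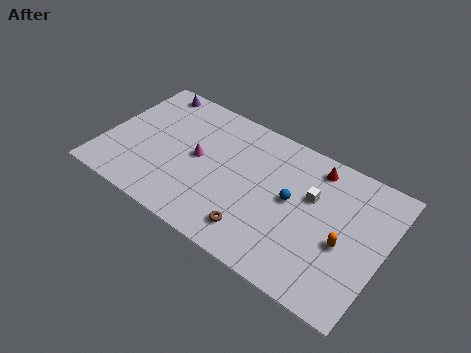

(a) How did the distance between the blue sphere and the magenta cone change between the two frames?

-3.4

They were about 9.3 units apart before and 5.9 after — 3.4 units closer together.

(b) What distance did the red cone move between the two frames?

3.5

From (15.9, 6.7) to (12.7, 8.1), the red cone covered √(3.2² + 1.4²) ≈ 3.5 units.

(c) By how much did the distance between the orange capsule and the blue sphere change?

+2.2

They were about 1.4 units apart before and 3.6 after — 2.2 units further apart.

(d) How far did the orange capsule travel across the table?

2.8

The orange capsule was near (15.3, 1.2) before and (15.1, 4.0) after, so it travelled √(0.2² + 2.8²) ≈ 2.8 units.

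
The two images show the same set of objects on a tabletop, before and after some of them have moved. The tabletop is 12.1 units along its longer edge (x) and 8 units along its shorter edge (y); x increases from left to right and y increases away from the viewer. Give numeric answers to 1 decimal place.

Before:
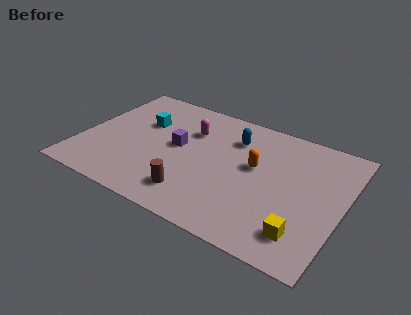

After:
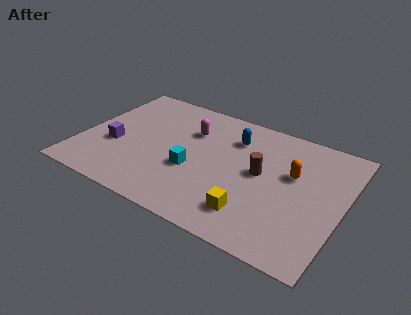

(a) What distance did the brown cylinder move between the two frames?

3.8

From (5.6, 1.6) to (8.3, 4.3), the brown cylinder covered √(2.7² + 2.7²) ≈ 3.8 units.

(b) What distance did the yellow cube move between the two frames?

2.3

The yellow cube was near (10.6, 1.6) before and (8.3, 1.7) after, so it travelled √(2.3² + 0.1²) ≈ 2.3 units.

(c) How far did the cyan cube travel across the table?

3.4

From (2.6, 5.2) to (5.3, 3.1), the cyan cube covered √(2.7² + 2.1²) ≈ 3.4 units.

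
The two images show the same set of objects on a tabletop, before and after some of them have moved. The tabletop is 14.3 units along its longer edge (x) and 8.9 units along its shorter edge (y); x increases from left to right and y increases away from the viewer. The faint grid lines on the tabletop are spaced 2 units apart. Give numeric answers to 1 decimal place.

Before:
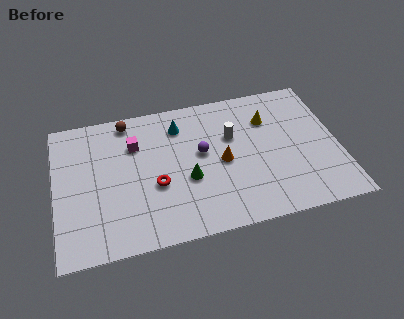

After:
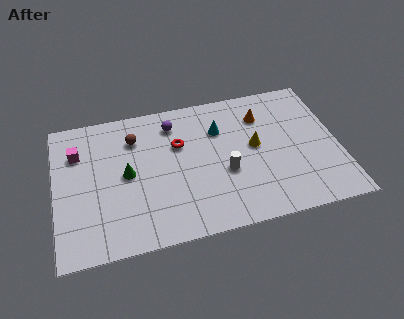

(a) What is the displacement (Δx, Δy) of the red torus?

(1.3, 2.3)

The red torus started near (5.0, 3.5) and ended near (6.3, 5.8).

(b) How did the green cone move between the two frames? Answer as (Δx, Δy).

(-3.0, 1.0)

From the two frames, the green cone sits at roughly (6.6, 3.5) before and (3.6, 4.5) after.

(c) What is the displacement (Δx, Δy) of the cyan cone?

(2.0, -0.7)

The cyan cone was at about (6.4, 7.0) and moved to about (8.4, 6.3).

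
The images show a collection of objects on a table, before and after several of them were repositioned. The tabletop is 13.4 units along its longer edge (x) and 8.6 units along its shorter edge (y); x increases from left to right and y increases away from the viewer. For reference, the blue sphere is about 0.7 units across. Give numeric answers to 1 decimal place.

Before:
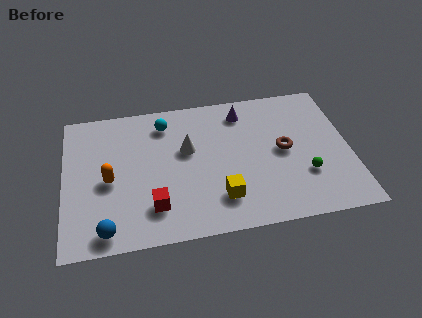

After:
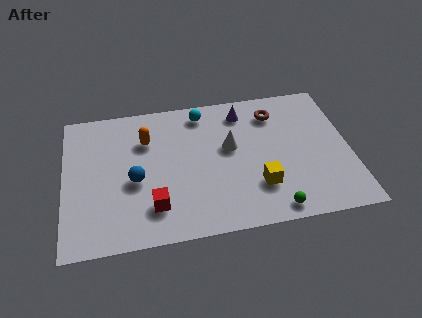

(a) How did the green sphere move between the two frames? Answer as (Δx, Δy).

(-1.6, -1.8)

From the two frames, the green sphere sits at roughly (11.2, 2.7) before and (9.6, 0.9) after.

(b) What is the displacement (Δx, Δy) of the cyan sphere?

(1.8, 0.4)

From the two frames, the cyan sphere sits at roughly (4.8, 7.0) before and (6.6, 7.4) after.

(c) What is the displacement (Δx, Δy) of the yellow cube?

(1.8, 0.4)

The yellow cube was at about (7.2, 2.0) and moved to about (9.0, 2.4).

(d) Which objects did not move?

the purple cone and the red cube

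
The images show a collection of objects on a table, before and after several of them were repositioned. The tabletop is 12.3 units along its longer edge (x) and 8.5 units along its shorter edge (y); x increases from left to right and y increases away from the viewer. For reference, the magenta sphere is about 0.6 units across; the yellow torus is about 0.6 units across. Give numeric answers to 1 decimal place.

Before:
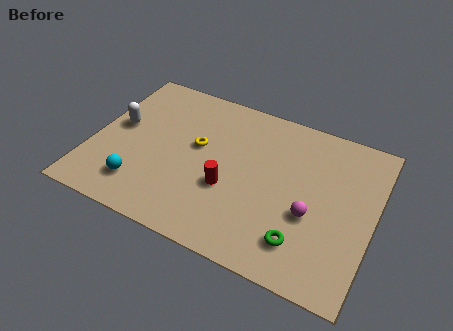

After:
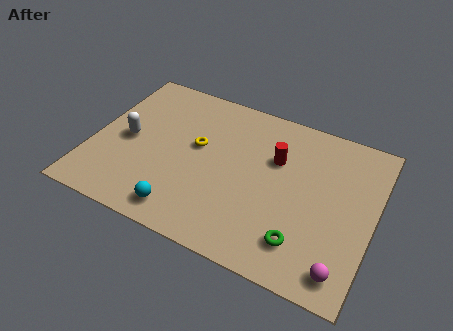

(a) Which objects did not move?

the yellow torus and the green torus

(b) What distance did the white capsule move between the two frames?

0.8

The white capsule moved from about (1.0, 4.7) to (1.5, 4.1), a distance of √(0.5² + 0.6²) ≈ 0.8.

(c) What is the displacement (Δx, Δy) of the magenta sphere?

(1.6, -2.1)

The magenta sphere was at about (9.7, 3.3) and moved to about (11.3, 1.2).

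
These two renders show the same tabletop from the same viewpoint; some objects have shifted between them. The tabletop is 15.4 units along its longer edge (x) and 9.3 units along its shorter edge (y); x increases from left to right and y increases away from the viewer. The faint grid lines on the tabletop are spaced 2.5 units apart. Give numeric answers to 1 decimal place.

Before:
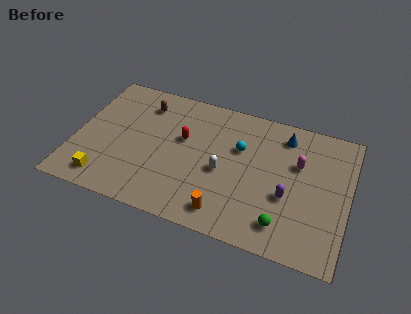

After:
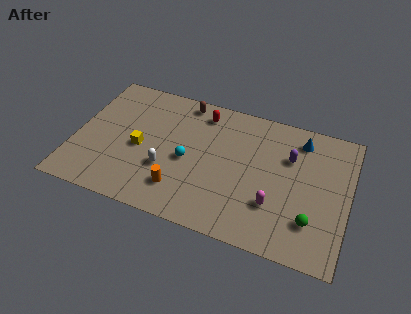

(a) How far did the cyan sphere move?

3.3

The cyan sphere moved from about (9.2, 6.0) to (6.4, 4.2), a distance of √(2.8² + 1.8²) ≈ 3.3.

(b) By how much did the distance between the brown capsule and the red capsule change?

-1.8

Before: roughly 3.0 units apart; after: 1.2. That's 1.8 units closer together.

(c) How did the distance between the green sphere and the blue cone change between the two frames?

-0.6

Before: roughly 6.0 units apart; after: 5.4. That's 0.6 units closer together.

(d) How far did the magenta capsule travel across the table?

3.4

The magenta capsule was near (12.5, 6.0) before and (11.4, 2.8) after, so it travelled √(1.1² + 3.2²) ≈ 3.4 units.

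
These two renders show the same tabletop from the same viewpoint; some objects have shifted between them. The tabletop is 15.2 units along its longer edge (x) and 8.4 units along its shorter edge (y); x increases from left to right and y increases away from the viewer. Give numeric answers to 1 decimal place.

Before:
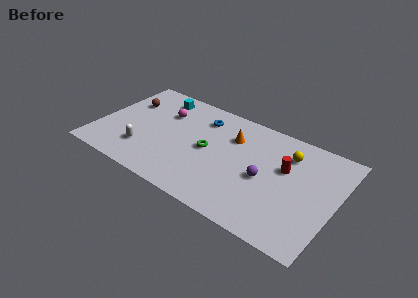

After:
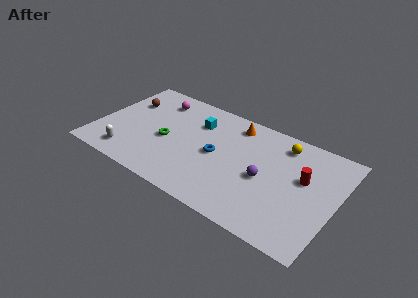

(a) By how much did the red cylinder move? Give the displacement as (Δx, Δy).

(1.2, -0.2)

From the two frames, the red cylinder sits at roughly (11.9, 5.2) before and (13.1, 5.0) after.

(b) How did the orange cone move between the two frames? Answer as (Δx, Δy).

(0.0, 1.1)

From the two frames, the orange cone sits at roughly (8.4, 6.0) before and (8.4, 7.1) after.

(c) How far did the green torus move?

2.6

From (7.1, 4.2) to (4.5, 3.7), the green torus covered √(2.6² + 0.5²) ≈ 2.6 units.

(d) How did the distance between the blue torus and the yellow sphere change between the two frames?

-0.8

The distance was about 5.6 in the first image and 4.8 in the second, so they moved 0.8 units closer together.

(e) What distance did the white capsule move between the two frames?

1.1

The white capsule was near (3.2, 2.2) before and (2.4, 1.4) after, so it travelled √(0.8² + 0.8²) ≈ 1.1 units.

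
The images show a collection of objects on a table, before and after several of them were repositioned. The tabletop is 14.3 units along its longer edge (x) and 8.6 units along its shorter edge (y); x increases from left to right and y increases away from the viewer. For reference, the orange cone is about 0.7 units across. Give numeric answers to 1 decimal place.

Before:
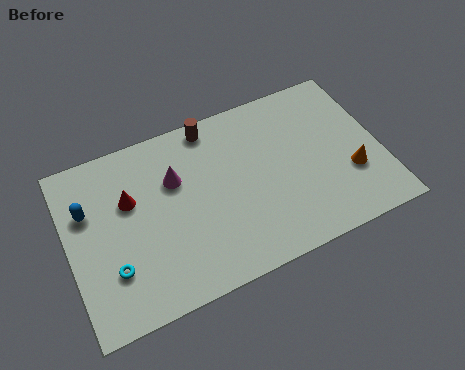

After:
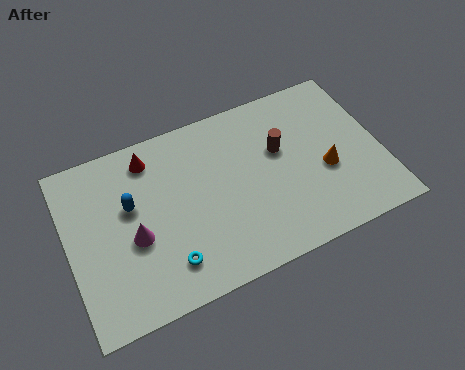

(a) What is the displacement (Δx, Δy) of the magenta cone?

(-2.1, -2.1)

The magenta cone was at about (5.0, 5.7) and moved to about (2.9, 3.6).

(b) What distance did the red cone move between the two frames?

2.0

The red cone moved from about (2.9, 5.5) to (4.0, 7.2), a distance of √(1.1² + 1.7²) ≈ 2.0.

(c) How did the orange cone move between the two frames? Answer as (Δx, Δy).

(-1.1, 0.6)

The orange cone was at about (12.8, 2.9) and moved to about (11.7, 3.5).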